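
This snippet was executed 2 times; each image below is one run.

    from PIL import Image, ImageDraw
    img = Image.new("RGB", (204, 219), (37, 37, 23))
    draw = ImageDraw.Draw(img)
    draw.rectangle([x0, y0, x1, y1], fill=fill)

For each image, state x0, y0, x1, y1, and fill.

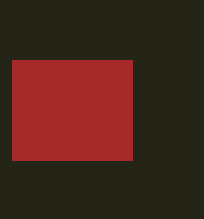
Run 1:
x0 = 12; y0 = 60; x1 = 132; y1 = 160; fill = 'brown'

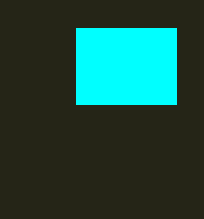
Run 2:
x0 = 76; y0 = 28; x1 = 176; y1 = 104; fill = 'cyan'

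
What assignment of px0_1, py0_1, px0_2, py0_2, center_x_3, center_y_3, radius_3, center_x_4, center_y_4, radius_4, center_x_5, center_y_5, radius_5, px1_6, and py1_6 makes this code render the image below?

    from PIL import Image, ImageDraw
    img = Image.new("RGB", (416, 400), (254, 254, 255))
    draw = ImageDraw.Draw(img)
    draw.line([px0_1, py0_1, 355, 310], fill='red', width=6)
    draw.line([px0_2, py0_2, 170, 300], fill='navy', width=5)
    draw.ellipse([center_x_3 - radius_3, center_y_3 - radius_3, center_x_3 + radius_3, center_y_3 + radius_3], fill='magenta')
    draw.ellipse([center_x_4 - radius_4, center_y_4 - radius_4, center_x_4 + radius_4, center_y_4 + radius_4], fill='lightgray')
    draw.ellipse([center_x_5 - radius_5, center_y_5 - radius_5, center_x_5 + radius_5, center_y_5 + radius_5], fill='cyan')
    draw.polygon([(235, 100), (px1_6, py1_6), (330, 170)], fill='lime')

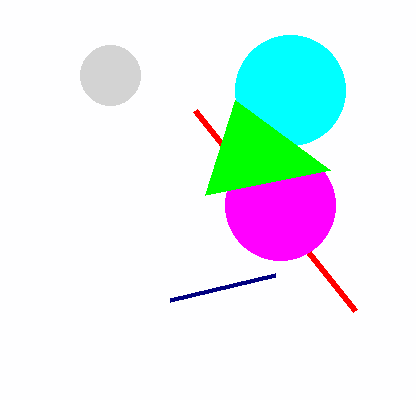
px0_1 = 195, py0_1 = 110, px0_2 = 275, py0_2 = 275, center_x_3 = 280, center_y_3 = 205, radius_3 = 55, center_x_4 = 110, center_y_4 = 75, radius_4 = 30, center_x_5 = 290, center_y_5 = 90, radius_5 = 55, px1_6 = 205, py1_6 = 195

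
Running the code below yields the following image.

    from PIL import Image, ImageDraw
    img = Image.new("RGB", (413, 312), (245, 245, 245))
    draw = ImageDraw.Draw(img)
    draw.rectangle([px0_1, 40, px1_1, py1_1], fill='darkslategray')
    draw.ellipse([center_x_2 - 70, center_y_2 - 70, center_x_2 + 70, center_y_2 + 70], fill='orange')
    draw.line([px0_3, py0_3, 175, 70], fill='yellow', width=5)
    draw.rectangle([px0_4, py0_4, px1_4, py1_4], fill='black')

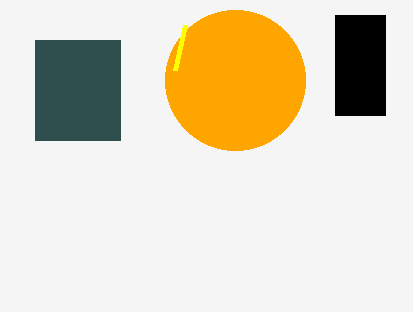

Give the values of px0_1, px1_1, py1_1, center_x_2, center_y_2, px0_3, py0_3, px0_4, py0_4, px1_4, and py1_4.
px0_1 = 35; px1_1 = 120; py1_1 = 140; center_x_2 = 235; center_y_2 = 80; px0_3 = 185; py0_3 = 25; px0_4 = 335; py0_4 = 15; px1_4 = 385; py1_4 = 115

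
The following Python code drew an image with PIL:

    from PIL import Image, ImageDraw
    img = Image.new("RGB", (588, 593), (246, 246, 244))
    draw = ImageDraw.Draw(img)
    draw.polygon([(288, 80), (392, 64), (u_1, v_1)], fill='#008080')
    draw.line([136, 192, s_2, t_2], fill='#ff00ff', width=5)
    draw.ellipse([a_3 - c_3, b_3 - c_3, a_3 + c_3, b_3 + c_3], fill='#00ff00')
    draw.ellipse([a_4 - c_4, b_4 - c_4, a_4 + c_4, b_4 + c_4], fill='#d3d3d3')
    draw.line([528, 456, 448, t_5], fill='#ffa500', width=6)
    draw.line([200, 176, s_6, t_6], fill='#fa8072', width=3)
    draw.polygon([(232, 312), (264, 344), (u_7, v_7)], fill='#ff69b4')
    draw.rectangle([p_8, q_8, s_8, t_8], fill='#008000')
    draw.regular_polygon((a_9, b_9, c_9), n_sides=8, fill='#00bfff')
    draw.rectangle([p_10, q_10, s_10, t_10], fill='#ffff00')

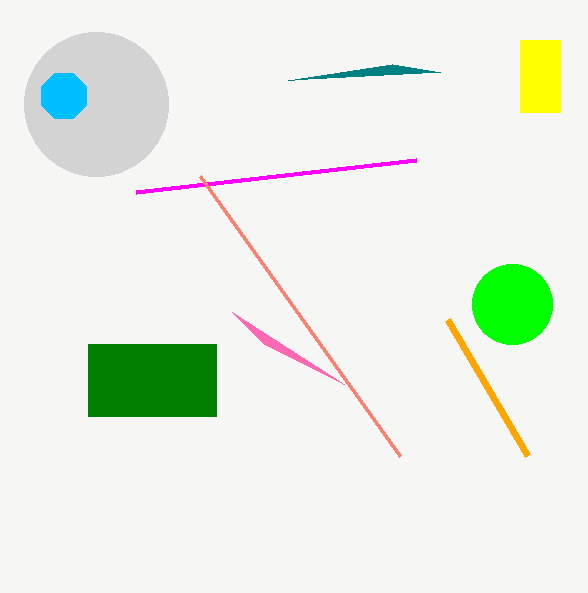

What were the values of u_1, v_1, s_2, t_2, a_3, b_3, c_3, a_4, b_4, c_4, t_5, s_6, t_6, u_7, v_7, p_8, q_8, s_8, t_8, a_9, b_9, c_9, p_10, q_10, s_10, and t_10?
u_1 = 440
v_1 = 72
s_2 = 416
t_2 = 160
a_3 = 512
b_3 = 304
c_3 = 40
a_4 = 96
b_4 = 104
c_4 = 72
t_5 = 320
s_6 = 400
t_6 = 456
u_7 = 344
v_7 = 384
p_8 = 88
q_8 = 344
s_8 = 216
t_8 = 416
a_9 = 64
b_9 = 96
c_9 = 24
p_10 = 520
q_10 = 40
s_10 = 560
t_10 = 112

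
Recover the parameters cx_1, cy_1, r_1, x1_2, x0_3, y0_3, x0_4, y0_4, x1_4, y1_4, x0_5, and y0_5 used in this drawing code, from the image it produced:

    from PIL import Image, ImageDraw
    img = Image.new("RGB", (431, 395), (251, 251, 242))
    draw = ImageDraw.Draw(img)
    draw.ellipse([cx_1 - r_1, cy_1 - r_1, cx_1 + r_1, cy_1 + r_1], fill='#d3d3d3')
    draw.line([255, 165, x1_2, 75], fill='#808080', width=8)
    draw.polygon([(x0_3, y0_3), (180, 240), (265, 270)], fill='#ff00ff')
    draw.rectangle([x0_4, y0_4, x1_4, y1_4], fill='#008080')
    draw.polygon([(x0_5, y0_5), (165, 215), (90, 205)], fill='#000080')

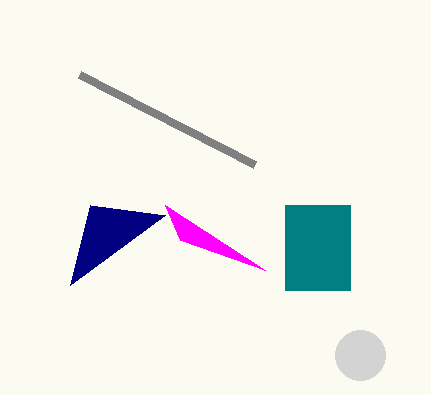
cx_1 = 360
cy_1 = 355
r_1 = 25
x1_2 = 80
x0_3 = 165
y0_3 = 205
x0_4 = 285
y0_4 = 205
x1_4 = 350
y1_4 = 290
x0_5 = 70
y0_5 = 285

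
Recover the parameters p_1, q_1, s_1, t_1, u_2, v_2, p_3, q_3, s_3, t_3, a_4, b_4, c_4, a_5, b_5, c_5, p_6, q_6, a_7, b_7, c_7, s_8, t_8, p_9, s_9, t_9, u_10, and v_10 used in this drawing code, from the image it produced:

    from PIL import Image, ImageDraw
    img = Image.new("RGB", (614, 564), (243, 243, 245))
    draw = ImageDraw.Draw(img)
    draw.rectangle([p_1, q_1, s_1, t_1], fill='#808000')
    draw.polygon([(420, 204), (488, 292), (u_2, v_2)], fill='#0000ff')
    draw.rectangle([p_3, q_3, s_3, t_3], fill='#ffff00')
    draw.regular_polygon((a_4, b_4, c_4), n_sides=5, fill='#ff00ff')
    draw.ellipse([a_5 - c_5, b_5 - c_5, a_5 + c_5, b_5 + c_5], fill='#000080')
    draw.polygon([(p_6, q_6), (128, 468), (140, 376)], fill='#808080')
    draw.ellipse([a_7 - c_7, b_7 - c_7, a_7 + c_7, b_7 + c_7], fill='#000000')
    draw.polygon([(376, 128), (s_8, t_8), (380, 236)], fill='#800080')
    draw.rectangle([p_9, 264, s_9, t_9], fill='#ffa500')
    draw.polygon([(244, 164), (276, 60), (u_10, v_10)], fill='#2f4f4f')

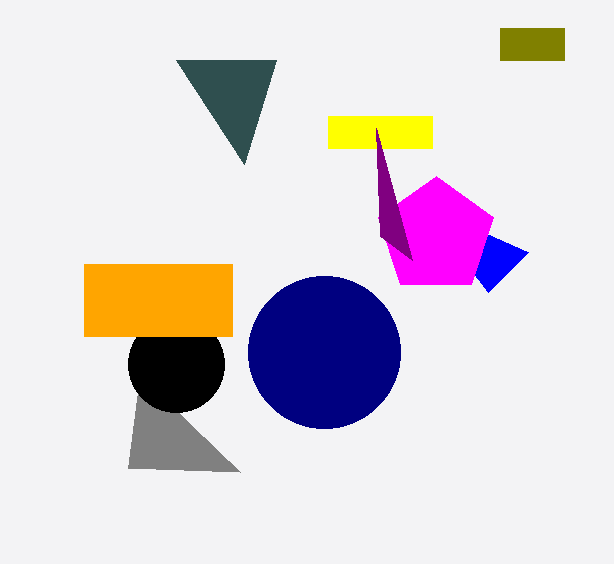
p_1 = 500; q_1 = 28; s_1 = 564; t_1 = 60; u_2 = 528; v_2 = 252; p_3 = 328; q_3 = 116; s_3 = 432; t_3 = 148; a_4 = 436; b_4 = 236; c_4 = 60; a_5 = 324; b_5 = 352; c_5 = 76; p_6 = 240; q_6 = 472; a_7 = 176; b_7 = 364; c_7 = 48; s_8 = 412; t_8 = 260; p_9 = 84; s_9 = 232; t_9 = 336; u_10 = 176; v_10 = 60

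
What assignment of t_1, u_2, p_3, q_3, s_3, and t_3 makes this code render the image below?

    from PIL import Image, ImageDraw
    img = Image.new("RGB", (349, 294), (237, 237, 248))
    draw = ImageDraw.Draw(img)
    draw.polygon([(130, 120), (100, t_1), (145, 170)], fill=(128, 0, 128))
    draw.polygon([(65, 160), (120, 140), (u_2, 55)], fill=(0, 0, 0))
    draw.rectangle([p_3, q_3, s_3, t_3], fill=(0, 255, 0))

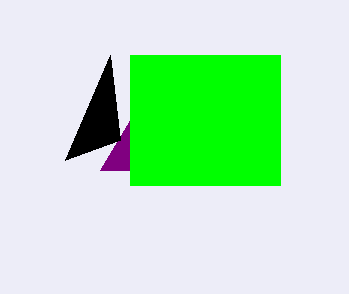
t_1 = 170, u_2 = 110, p_3 = 130, q_3 = 55, s_3 = 280, t_3 = 185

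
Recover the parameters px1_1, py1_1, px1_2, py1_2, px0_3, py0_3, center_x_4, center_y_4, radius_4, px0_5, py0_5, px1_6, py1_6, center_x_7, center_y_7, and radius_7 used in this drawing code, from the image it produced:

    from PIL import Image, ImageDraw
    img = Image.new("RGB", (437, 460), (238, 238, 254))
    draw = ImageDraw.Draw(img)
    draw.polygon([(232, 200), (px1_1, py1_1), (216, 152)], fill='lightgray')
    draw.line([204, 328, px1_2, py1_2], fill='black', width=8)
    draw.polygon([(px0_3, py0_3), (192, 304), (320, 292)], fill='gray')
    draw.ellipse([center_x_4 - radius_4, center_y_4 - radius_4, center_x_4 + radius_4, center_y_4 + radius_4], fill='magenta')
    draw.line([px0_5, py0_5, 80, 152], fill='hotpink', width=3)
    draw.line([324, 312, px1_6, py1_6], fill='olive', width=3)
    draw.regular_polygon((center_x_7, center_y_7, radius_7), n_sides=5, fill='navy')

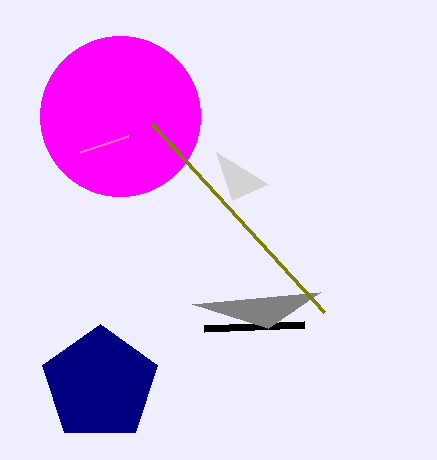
px1_1 = 268
py1_1 = 184
px1_2 = 304
py1_2 = 324
px0_3 = 268
py0_3 = 328
center_x_4 = 120
center_y_4 = 116
radius_4 = 80
px0_5 = 128
py0_5 = 136
px1_6 = 152
py1_6 = 124
center_x_7 = 100
center_y_7 = 384
radius_7 = 60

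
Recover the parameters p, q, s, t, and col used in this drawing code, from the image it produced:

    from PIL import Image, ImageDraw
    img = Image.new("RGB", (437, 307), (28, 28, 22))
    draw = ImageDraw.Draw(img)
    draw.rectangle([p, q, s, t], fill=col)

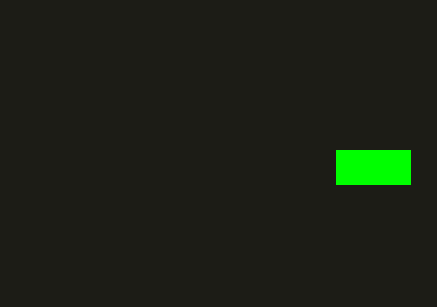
p = 336, q = 150, s = 410, t = 184, col = 'lime'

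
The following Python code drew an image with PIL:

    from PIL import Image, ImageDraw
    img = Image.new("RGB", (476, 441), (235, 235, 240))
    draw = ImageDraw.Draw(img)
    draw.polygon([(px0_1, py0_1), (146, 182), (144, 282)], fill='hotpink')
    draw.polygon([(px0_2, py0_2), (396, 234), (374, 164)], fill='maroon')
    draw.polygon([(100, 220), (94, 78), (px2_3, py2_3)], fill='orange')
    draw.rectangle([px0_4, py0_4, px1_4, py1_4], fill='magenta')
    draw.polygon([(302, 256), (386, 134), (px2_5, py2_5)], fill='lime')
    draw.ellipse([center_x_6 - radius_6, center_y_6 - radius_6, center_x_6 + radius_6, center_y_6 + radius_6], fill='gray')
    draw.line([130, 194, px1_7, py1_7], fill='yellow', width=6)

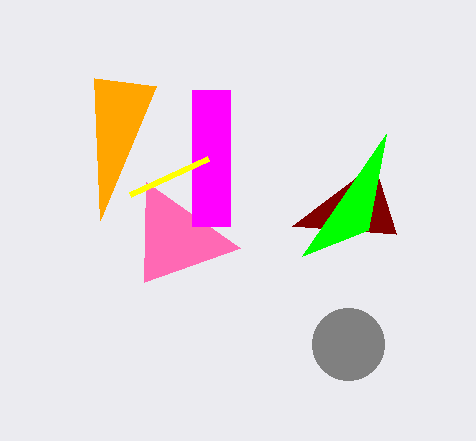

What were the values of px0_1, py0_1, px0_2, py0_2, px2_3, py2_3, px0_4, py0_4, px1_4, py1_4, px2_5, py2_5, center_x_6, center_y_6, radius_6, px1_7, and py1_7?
px0_1 = 240; py0_1 = 248; px0_2 = 292; py0_2 = 226; px2_3 = 156; py2_3 = 86; px0_4 = 192; py0_4 = 90; px1_4 = 230; py1_4 = 226; px2_5 = 368; py2_5 = 230; center_x_6 = 348; center_y_6 = 344; radius_6 = 36; px1_7 = 208; py1_7 = 158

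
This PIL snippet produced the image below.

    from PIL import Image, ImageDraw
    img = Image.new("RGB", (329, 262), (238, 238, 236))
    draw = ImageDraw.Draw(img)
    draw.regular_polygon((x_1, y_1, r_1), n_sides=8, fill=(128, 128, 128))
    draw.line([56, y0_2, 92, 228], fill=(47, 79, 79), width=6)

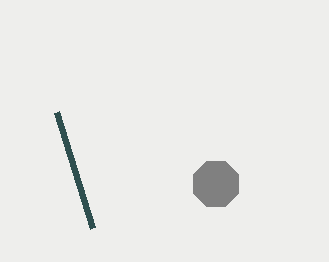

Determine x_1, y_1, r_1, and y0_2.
x_1 = 216, y_1 = 184, r_1 = 24, y0_2 = 112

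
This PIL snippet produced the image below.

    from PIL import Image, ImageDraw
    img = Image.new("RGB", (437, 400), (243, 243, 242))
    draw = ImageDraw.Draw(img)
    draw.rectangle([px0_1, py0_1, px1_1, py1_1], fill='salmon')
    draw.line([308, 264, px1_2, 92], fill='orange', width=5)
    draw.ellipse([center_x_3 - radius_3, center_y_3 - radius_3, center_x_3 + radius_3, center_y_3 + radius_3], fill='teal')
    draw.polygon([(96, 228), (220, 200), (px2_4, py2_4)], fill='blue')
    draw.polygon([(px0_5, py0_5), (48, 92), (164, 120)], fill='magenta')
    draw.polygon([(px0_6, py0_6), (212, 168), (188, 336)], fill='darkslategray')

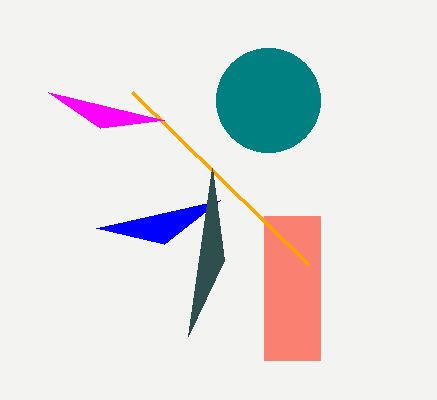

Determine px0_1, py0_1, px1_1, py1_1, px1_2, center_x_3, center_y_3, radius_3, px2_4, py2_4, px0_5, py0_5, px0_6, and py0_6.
px0_1 = 264; py0_1 = 216; px1_1 = 320; py1_1 = 360; px1_2 = 132; center_x_3 = 268; center_y_3 = 100; radius_3 = 52; px2_4 = 164; py2_4 = 244; px0_5 = 100; py0_5 = 128; px0_6 = 224; py0_6 = 260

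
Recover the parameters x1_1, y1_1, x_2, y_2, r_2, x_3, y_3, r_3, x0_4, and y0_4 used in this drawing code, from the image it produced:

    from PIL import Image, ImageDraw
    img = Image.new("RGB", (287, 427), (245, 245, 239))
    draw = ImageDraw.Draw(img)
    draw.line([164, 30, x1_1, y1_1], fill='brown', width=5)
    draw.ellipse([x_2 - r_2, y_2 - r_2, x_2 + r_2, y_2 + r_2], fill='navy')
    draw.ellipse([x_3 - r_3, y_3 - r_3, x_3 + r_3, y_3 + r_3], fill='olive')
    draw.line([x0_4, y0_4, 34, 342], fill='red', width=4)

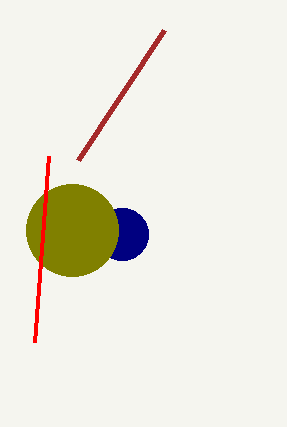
x1_1 = 78
y1_1 = 160
x_2 = 122
y_2 = 234
r_2 = 26
x_3 = 72
y_3 = 230
r_3 = 46
x0_4 = 48
y0_4 = 156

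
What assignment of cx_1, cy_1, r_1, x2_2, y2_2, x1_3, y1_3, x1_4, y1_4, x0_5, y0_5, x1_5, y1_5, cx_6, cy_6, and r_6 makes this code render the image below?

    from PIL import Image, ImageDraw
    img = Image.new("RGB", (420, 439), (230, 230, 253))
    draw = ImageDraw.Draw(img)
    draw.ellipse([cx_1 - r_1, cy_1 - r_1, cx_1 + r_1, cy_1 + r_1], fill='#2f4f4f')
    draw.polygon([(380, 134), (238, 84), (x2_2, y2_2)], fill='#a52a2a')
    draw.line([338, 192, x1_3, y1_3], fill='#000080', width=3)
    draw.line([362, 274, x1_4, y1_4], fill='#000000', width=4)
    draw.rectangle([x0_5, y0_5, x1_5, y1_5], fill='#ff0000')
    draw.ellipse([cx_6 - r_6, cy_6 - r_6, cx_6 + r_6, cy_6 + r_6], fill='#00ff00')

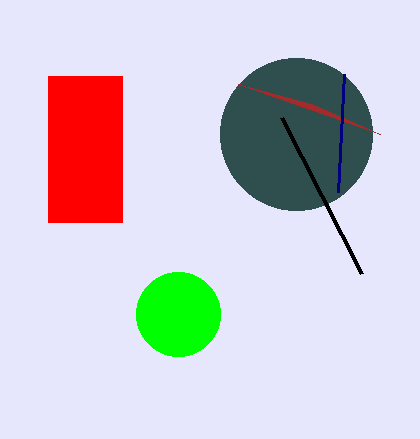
cx_1 = 296; cy_1 = 134; r_1 = 76; x2_2 = 312; y2_2 = 104; x1_3 = 344; y1_3 = 74; x1_4 = 282; y1_4 = 118; x0_5 = 48; y0_5 = 76; x1_5 = 122; y1_5 = 222; cx_6 = 178; cy_6 = 314; r_6 = 42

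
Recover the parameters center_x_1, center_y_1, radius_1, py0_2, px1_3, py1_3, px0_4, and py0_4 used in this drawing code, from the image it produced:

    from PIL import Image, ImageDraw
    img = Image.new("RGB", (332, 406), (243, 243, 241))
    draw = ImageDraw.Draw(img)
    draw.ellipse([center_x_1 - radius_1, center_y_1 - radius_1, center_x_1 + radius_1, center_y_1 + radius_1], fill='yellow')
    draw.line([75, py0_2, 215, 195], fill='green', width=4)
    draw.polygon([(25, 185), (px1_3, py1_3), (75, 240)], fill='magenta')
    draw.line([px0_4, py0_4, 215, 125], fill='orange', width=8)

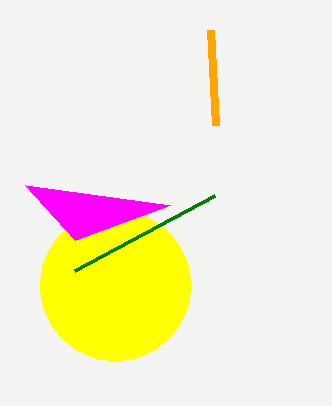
center_x_1 = 115, center_y_1 = 285, radius_1 = 75, py0_2 = 270, px1_3 = 170, py1_3 = 205, px0_4 = 210, py0_4 = 30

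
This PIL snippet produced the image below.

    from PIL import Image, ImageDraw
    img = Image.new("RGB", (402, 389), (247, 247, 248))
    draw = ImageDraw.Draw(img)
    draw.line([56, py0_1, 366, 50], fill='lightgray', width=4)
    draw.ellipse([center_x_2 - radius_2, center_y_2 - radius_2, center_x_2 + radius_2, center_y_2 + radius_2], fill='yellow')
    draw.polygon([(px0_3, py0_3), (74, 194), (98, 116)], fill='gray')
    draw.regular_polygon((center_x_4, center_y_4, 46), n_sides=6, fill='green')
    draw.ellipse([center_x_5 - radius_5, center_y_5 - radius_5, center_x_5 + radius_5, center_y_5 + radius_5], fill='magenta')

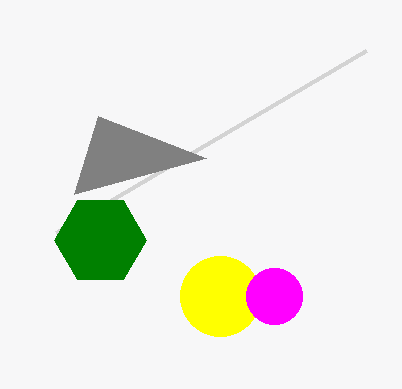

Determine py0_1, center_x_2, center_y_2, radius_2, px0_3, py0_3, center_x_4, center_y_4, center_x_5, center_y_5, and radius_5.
py0_1 = 232
center_x_2 = 220
center_y_2 = 296
radius_2 = 40
px0_3 = 206
py0_3 = 158
center_x_4 = 100
center_y_4 = 240
center_x_5 = 274
center_y_5 = 296
radius_5 = 28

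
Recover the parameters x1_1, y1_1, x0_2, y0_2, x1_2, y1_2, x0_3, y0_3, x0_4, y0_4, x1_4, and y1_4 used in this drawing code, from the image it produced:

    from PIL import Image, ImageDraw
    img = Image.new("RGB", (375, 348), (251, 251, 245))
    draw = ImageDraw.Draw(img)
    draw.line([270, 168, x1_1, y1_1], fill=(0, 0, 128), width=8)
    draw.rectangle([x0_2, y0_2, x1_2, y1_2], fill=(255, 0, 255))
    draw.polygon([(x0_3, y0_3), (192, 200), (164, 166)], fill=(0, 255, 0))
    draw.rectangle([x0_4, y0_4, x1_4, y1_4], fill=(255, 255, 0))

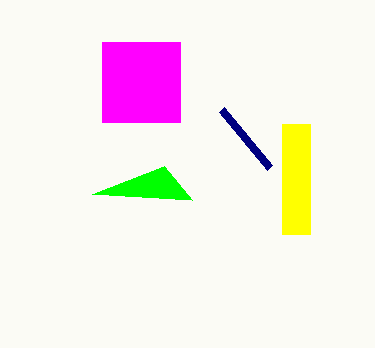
x1_1 = 222; y1_1 = 110; x0_2 = 102; y0_2 = 42; x1_2 = 180; y1_2 = 122; x0_3 = 92; y0_3 = 194; x0_4 = 282; y0_4 = 124; x1_4 = 310; y1_4 = 234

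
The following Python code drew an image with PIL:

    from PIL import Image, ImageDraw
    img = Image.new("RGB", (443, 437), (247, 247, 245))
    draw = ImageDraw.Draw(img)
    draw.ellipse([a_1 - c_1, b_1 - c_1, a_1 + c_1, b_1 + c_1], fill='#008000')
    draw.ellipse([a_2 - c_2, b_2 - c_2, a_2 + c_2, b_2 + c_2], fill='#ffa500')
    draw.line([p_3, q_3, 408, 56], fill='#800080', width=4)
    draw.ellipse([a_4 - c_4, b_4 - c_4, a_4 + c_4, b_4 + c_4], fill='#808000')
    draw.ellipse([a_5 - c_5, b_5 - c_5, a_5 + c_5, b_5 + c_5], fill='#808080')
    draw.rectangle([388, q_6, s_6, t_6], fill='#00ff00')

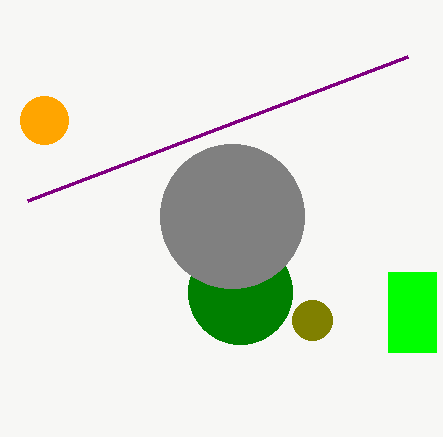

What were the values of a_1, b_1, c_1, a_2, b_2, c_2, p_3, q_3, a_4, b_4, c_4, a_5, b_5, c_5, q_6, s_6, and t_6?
a_1 = 240; b_1 = 292; c_1 = 52; a_2 = 44; b_2 = 120; c_2 = 24; p_3 = 28; q_3 = 200; a_4 = 312; b_4 = 320; c_4 = 20; a_5 = 232; b_5 = 216; c_5 = 72; q_6 = 272; s_6 = 436; t_6 = 352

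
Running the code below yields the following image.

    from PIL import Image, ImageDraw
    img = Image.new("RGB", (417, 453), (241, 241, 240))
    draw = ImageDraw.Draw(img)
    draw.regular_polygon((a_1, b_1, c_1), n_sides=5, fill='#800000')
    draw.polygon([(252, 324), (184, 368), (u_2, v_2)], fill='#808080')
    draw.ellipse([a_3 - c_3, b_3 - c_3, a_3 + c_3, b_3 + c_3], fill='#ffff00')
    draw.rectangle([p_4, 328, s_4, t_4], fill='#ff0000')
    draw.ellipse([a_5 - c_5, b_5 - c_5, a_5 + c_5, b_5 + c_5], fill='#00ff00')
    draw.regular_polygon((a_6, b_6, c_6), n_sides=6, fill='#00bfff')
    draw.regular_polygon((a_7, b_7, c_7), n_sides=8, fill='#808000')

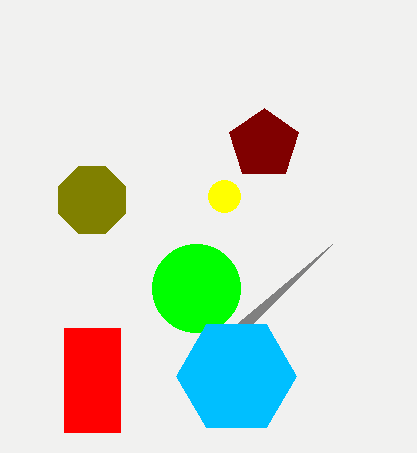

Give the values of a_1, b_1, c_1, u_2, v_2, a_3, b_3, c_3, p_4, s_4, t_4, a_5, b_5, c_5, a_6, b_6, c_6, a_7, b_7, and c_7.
a_1 = 264, b_1 = 144, c_1 = 36, u_2 = 332, v_2 = 244, a_3 = 224, b_3 = 196, c_3 = 16, p_4 = 64, s_4 = 120, t_4 = 432, a_5 = 196, b_5 = 288, c_5 = 44, a_6 = 236, b_6 = 376, c_6 = 60, a_7 = 92, b_7 = 200, c_7 = 36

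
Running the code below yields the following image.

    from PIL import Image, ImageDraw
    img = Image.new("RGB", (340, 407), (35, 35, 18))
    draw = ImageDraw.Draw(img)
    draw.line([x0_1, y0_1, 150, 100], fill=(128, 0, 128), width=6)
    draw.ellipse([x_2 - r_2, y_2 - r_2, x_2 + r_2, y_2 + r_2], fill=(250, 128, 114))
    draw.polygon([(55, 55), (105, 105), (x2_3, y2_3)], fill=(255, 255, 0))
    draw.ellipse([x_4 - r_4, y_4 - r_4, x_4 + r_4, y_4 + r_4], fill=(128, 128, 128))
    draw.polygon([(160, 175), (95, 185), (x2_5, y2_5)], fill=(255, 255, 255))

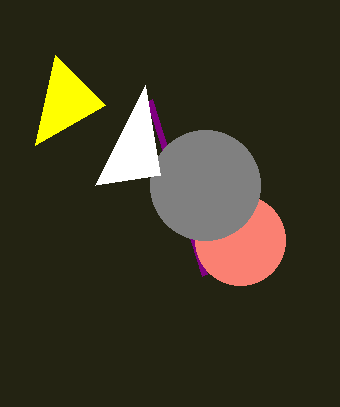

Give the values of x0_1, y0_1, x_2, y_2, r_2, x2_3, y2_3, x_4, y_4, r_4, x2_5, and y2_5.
x0_1 = 205
y0_1 = 275
x_2 = 240
y_2 = 240
r_2 = 45
x2_3 = 35
y2_3 = 145
x_4 = 205
y_4 = 185
r_4 = 55
x2_5 = 145
y2_5 = 85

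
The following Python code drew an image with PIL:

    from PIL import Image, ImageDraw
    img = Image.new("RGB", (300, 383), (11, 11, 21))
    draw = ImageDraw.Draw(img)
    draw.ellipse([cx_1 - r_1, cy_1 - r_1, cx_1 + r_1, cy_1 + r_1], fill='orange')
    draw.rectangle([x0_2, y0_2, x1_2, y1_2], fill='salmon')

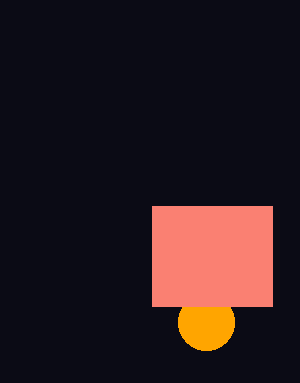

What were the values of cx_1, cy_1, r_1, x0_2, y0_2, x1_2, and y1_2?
cx_1 = 206, cy_1 = 322, r_1 = 28, x0_2 = 152, y0_2 = 206, x1_2 = 272, y1_2 = 306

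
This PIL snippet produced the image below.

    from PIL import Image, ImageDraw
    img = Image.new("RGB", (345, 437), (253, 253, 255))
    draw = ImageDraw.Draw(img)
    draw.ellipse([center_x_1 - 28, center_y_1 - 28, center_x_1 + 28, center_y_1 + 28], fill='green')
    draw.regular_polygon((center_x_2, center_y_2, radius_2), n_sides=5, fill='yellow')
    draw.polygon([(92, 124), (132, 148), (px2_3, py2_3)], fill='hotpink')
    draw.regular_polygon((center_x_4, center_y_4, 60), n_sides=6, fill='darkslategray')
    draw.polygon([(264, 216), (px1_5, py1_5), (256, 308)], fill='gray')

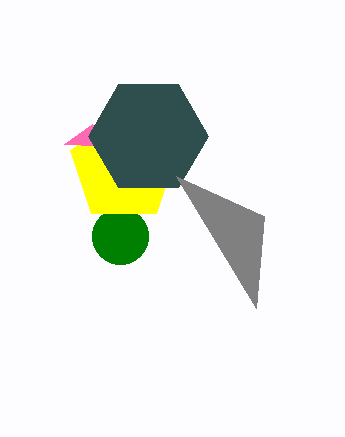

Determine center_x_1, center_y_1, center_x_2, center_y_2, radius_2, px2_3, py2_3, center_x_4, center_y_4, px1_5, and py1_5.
center_x_1 = 120; center_y_1 = 236; center_x_2 = 124; center_y_2 = 168; radius_2 = 56; px2_3 = 64; py2_3 = 144; center_x_4 = 148; center_y_4 = 136; px1_5 = 176; py1_5 = 176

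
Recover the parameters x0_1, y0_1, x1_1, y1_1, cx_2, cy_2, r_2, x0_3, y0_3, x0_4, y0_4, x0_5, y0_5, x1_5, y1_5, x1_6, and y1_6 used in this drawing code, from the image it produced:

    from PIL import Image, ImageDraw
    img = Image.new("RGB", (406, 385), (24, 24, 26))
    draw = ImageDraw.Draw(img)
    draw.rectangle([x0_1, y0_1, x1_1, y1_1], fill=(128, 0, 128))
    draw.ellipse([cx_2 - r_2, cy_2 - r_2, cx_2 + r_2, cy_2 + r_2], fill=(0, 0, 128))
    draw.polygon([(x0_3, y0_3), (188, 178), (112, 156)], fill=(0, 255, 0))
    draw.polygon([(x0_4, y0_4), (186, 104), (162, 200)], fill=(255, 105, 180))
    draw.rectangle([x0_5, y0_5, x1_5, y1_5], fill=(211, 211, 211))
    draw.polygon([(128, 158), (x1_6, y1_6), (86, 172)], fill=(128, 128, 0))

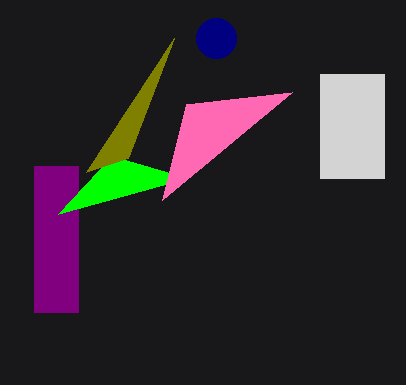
x0_1 = 34; y0_1 = 166; x1_1 = 78; y1_1 = 312; cx_2 = 216; cy_2 = 38; r_2 = 20; x0_3 = 58; y0_3 = 214; x0_4 = 292; y0_4 = 92; x0_5 = 320; y0_5 = 74; x1_5 = 384; y1_5 = 178; x1_6 = 174; y1_6 = 38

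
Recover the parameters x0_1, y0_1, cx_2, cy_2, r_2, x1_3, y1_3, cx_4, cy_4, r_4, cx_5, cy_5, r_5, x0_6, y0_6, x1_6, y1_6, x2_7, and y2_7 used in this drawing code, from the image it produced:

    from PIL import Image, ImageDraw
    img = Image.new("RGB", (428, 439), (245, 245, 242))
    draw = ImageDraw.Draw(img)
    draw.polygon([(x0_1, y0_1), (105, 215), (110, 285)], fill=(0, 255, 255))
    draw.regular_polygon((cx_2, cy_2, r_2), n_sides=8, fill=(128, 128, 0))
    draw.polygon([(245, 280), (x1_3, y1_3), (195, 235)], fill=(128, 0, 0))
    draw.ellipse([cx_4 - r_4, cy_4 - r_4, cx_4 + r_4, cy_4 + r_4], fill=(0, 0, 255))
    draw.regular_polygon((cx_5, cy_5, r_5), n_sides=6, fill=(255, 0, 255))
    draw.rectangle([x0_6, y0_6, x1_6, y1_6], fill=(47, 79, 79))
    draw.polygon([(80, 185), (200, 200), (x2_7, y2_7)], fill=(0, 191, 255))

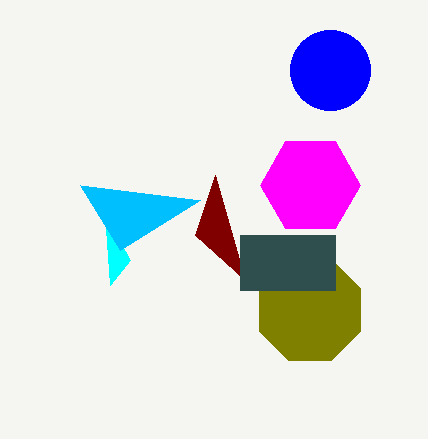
x0_1 = 130, y0_1 = 260, cx_2 = 310, cy_2 = 310, r_2 = 55, x1_3 = 215, y1_3 = 175, cx_4 = 330, cy_4 = 70, r_4 = 40, cx_5 = 310, cy_5 = 185, r_5 = 50, x0_6 = 240, y0_6 = 235, x1_6 = 335, y1_6 = 290, x2_7 = 120, y2_7 = 250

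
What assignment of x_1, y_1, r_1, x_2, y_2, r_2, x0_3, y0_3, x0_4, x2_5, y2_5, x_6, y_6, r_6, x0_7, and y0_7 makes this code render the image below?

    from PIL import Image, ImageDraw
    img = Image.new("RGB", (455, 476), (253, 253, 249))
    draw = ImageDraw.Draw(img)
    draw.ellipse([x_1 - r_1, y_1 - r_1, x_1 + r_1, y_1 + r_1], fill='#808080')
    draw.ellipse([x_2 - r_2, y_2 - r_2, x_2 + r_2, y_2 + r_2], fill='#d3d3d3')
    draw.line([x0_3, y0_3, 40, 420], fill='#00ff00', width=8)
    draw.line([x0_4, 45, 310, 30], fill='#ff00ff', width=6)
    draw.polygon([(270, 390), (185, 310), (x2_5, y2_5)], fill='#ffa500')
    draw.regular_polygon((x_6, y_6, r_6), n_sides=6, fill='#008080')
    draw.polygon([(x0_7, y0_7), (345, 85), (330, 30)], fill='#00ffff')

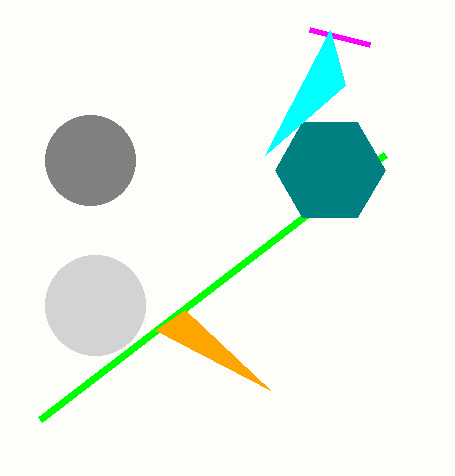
x_1 = 90, y_1 = 160, r_1 = 45, x_2 = 95, y_2 = 305, r_2 = 50, x0_3 = 385, y0_3 = 155, x0_4 = 370, x2_5 = 155, y2_5 = 330, x_6 = 330, y_6 = 170, r_6 = 55, x0_7 = 265, y0_7 = 155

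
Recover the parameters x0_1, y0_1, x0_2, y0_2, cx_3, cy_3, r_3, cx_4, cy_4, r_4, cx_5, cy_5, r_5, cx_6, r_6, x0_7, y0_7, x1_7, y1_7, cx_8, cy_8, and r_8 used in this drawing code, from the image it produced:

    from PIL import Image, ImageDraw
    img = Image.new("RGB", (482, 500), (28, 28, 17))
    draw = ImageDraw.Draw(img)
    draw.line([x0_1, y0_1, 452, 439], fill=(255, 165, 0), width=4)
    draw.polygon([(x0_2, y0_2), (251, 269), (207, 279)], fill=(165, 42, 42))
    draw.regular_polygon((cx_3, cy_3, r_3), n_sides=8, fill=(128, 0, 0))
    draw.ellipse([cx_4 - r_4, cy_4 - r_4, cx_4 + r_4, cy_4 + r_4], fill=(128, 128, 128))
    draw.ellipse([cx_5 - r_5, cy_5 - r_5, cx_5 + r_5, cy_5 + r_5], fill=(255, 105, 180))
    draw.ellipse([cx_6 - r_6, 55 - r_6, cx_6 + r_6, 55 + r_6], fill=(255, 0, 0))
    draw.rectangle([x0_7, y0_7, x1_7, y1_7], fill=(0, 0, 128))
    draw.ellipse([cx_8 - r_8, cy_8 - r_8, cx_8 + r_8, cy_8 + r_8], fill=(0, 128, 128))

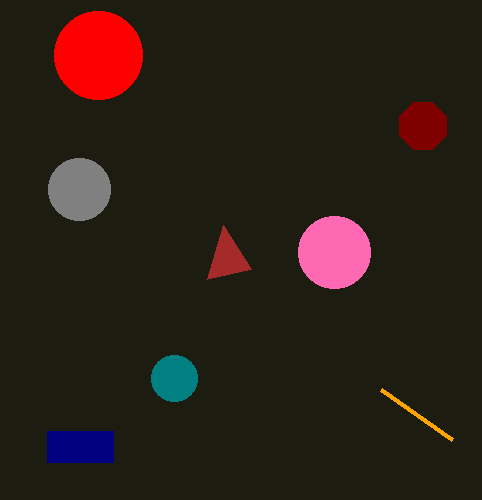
x0_1 = 381; y0_1 = 389; x0_2 = 223; y0_2 = 225; cx_3 = 423; cy_3 = 126; r_3 = 25; cx_4 = 79; cy_4 = 189; r_4 = 31; cx_5 = 334; cy_5 = 252; r_5 = 36; cx_6 = 98; r_6 = 44; x0_7 = 47; y0_7 = 431; x1_7 = 113; y1_7 = 462; cx_8 = 174; cy_8 = 378; r_8 = 23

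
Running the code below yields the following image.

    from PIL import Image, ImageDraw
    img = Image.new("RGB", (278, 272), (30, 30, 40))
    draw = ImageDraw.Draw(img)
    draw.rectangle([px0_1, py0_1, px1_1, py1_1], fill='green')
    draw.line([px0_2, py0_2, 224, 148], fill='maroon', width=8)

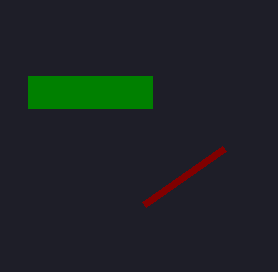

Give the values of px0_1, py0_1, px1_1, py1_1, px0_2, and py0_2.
px0_1 = 28; py0_1 = 76; px1_1 = 152; py1_1 = 108; px0_2 = 144; py0_2 = 204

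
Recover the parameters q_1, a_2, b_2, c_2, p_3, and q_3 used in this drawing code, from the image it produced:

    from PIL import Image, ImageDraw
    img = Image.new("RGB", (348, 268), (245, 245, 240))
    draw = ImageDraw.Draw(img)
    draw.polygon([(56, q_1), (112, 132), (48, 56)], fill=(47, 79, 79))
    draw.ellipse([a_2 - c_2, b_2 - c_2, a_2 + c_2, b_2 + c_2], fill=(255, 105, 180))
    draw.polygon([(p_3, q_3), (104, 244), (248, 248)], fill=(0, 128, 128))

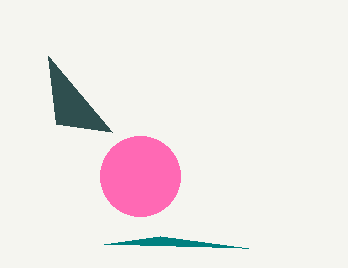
q_1 = 124
a_2 = 140
b_2 = 176
c_2 = 40
p_3 = 160
q_3 = 236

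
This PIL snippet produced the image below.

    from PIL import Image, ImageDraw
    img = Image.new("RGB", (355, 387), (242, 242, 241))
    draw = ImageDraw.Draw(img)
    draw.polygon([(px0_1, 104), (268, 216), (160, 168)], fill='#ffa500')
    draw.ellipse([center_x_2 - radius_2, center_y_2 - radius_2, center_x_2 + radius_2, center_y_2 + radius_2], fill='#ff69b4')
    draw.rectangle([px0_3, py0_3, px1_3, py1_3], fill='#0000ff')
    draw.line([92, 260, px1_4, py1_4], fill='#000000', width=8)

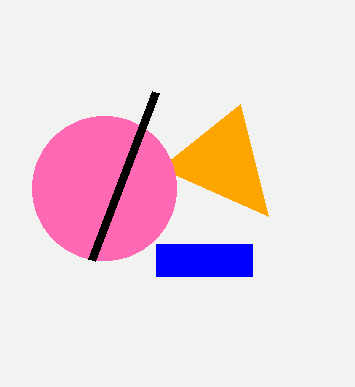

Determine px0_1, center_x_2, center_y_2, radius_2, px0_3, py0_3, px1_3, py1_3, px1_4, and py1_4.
px0_1 = 240; center_x_2 = 104; center_y_2 = 188; radius_2 = 72; px0_3 = 156; py0_3 = 244; px1_3 = 252; py1_3 = 276; px1_4 = 156; py1_4 = 92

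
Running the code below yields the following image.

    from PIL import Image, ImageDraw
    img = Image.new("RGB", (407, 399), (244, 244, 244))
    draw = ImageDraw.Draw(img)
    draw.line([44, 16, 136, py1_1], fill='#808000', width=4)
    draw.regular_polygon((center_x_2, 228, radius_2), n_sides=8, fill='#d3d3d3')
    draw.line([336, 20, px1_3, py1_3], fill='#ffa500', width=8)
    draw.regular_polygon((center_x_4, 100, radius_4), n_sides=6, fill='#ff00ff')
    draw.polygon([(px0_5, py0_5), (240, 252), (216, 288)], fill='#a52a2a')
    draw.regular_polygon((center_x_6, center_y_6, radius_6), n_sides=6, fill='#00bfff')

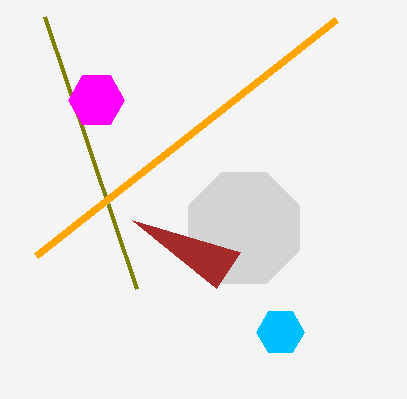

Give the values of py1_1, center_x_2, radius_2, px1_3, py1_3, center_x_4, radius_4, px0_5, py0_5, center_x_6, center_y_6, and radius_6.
py1_1 = 288; center_x_2 = 244; radius_2 = 60; px1_3 = 36; py1_3 = 256; center_x_4 = 96; radius_4 = 28; px0_5 = 132; py0_5 = 220; center_x_6 = 280; center_y_6 = 332; radius_6 = 24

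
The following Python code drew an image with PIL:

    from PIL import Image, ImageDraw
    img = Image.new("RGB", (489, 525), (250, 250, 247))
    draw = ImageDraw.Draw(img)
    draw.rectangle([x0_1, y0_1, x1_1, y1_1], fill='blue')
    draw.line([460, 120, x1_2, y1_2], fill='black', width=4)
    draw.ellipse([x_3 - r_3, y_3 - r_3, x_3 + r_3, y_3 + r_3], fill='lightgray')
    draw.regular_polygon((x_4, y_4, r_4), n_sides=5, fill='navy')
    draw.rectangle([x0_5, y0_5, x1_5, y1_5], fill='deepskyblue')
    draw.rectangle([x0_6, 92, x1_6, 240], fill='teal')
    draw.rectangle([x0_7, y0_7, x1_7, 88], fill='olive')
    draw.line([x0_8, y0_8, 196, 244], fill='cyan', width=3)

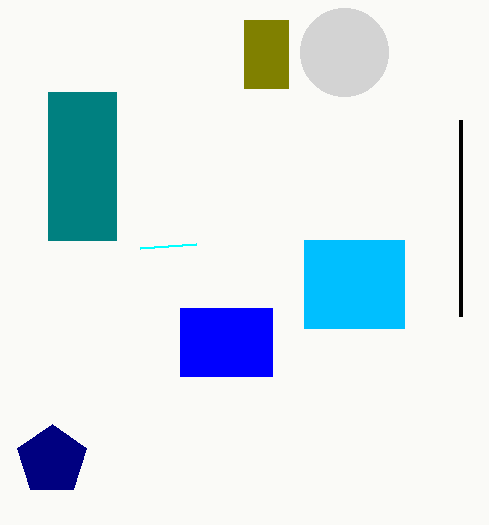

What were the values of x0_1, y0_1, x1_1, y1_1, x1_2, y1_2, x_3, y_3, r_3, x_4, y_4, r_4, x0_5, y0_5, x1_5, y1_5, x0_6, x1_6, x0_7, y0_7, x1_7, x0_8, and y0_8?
x0_1 = 180, y0_1 = 308, x1_1 = 272, y1_1 = 376, x1_2 = 460, y1_2 = 316, x_3 = 344, y_3 = 52, r_3 = 44, x_4 = 52, y_4 = 460, r_4 = 36, x0_5 = 304, y0_5 = 240, x1_5 = 404, y1_5 = 328, x0_6 = 48, x1_6 = 116, x0_7 = 244, y0_7 = 20, x1_7 = 288, x0_8 = 140, y0_8 = 248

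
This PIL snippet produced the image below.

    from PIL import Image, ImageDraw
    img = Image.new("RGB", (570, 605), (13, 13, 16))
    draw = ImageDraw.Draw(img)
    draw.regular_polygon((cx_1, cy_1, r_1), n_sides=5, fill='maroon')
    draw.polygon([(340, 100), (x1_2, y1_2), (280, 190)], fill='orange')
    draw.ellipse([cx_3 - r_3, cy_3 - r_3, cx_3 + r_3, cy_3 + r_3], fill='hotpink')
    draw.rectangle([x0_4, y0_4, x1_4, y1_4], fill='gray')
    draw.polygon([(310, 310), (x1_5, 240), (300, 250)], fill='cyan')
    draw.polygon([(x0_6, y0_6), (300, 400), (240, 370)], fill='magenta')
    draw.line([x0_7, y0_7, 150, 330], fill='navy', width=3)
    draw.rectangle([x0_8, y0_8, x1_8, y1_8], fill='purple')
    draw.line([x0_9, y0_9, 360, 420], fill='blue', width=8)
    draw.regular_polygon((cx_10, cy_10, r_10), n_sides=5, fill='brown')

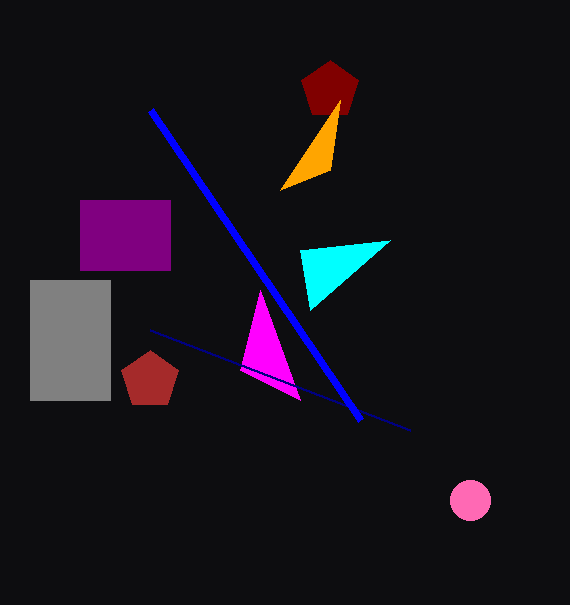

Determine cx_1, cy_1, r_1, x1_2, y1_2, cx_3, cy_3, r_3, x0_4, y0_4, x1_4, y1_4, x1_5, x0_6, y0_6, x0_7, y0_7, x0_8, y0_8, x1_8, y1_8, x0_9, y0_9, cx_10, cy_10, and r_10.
cx_1 = 330; cy_1 = 90; r_1 = 30; x1_2 = 330; y1_2 = 170; cx_3 = 470; cy_3 = 500; r_3 = 20; x0_4 = 30; y0_4 = 280; x1_4 = 110; y1_4 = 400; x1_5 = 390; x0_6 = 260; y0_6 = 290; x0_7 = 410; y0_7 = 430; x0_8 = 80; y0_8 = 200; x1_8 = 170; y1_8 = 270; x0_9 = 150; y0_9 = 110; cx_10 = 150; cy_10 = 380; r_10 = 30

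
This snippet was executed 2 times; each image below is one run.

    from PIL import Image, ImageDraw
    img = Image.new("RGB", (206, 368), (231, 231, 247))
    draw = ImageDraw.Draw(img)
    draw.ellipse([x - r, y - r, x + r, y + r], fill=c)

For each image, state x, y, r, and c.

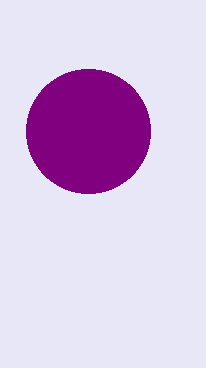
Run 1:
x = 88; y = 131; r = 62; c = 'purple'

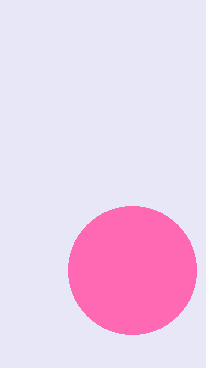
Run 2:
x = 132
y = 270
r = 64
c = 'hotpink'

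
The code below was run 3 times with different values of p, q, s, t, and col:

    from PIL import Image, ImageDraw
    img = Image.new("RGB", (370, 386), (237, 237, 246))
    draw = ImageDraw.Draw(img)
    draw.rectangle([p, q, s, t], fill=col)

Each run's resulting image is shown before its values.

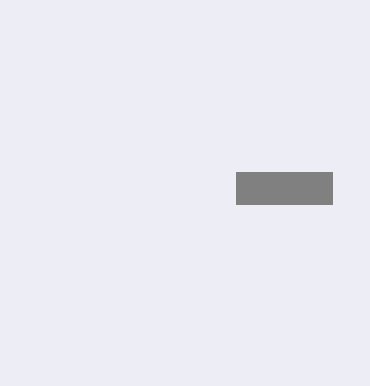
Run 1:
p = 236
q = 172
s = 332
t = 204
col = 'gray'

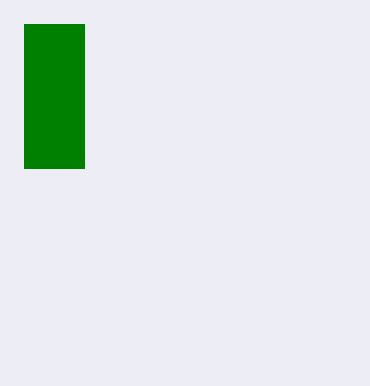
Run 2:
p = 24
q = 24
s = 84
t = 168
col = 'green'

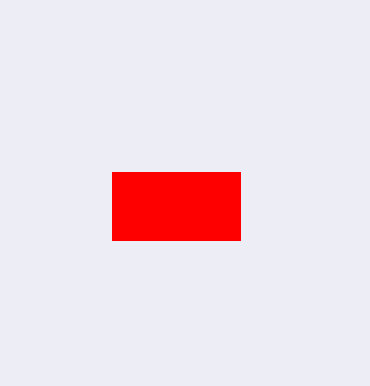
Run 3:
p = 112; q = 172; s = 240; t = 240; col = 'red'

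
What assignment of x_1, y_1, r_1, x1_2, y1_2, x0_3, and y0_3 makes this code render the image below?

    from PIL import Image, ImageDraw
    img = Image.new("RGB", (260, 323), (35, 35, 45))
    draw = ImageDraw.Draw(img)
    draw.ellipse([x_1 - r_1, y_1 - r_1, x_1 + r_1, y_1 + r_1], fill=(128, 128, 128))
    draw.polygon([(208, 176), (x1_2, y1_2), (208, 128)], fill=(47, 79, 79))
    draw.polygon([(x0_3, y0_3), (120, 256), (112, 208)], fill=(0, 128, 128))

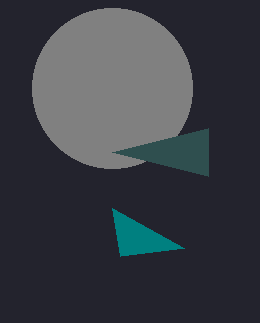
x_1 = 112
y_1 = 88
r_1 = 80
x1_2 = 112
y1_2 = 152
x0_3 = 184
y0_3 = 248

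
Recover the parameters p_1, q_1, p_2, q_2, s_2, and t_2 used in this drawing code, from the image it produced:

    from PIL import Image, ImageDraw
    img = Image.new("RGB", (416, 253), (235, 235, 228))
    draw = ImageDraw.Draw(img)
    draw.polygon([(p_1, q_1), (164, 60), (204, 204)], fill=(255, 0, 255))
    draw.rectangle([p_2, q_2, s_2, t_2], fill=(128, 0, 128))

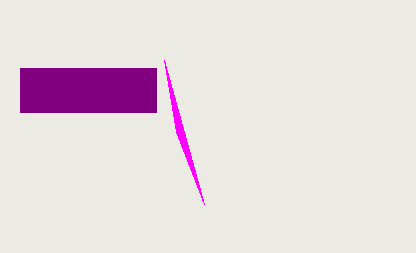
p_1 = 176; q_1 = 132; p_2 = 20; q_2 = 68; s_2 = 156; t_2 = 112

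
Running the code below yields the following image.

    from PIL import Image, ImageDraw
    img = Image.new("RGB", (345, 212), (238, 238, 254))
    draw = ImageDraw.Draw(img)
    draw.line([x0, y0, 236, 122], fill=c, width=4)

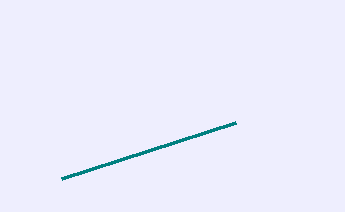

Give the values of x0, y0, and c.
x0 = 62, y0 = 178, c = 'teal'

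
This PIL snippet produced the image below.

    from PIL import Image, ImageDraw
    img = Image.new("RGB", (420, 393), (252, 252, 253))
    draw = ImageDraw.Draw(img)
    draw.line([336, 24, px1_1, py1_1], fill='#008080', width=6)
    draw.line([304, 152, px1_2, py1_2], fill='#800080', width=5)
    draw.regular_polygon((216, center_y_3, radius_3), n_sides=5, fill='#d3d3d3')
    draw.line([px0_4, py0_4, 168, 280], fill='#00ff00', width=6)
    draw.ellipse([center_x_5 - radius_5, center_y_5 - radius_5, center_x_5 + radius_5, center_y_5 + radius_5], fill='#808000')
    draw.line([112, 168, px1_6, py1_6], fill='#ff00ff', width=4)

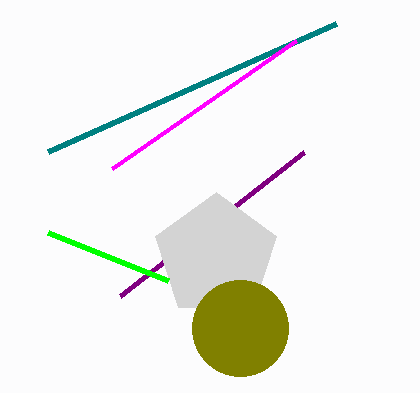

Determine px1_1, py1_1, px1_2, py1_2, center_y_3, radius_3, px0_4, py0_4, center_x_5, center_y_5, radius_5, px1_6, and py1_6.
px1_1 = 48, py1_1 = 152, px1_2 = 120, py1_2 = 296, center_y_3 = 256, radius_3 = 64, px0_4 = 48, py0_4 = 232, center_x_5 = 240, center_y_5 = 328, radius_5 = 48, px1_6 = 296, py1_6 = 40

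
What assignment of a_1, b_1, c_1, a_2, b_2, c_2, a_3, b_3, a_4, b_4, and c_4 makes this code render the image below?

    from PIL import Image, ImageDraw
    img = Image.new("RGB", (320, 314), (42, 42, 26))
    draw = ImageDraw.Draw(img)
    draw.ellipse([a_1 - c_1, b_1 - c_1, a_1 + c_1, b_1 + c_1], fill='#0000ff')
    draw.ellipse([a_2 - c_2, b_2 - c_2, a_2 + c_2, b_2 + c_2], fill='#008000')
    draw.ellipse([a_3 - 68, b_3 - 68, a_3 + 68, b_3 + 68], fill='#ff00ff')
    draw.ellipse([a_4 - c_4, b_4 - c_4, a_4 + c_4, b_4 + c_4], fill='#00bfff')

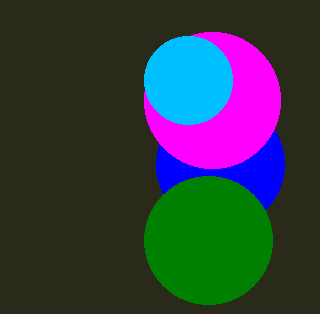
a_1 = 220, b_1 = 164, c_1 = 64, a_2 = 208, b_2 = 240, c_2 = 64, a_3 = 212, b_3 = 100, a_4 = 188, b_4 = 80, c_4 = 44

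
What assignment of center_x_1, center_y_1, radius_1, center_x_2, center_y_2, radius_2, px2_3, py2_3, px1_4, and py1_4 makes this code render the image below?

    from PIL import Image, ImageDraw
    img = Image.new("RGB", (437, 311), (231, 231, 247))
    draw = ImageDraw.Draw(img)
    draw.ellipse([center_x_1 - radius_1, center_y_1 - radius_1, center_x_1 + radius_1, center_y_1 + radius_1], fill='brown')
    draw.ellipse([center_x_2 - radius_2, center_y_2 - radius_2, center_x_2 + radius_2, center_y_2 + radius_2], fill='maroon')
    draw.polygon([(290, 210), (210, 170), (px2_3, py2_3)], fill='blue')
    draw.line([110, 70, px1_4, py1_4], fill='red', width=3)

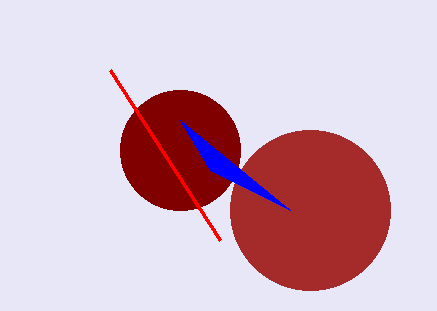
center_x_1 = 310
center_y_1 = 210
radius_1 = 80
center_x_2 = 180
center_y_2 = 150
radius_2 = 60
px2_3 = 180
py2_3 = 120
px1_4 = 220
py1_4 = 240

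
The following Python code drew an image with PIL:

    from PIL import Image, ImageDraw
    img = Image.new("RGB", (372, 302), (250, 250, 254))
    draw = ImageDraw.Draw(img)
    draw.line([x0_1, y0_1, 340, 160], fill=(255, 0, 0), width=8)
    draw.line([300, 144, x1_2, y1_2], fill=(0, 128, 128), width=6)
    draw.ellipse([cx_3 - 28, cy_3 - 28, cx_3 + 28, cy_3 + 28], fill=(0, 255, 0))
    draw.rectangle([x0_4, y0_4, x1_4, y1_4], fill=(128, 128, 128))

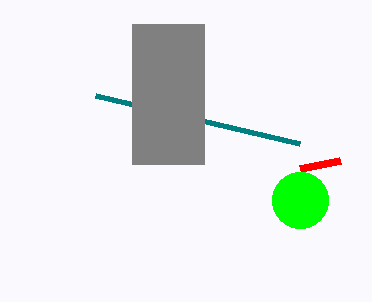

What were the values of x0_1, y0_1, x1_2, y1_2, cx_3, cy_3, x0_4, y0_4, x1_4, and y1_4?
x0_1 = 300; y0_1 = 168; x1_2 = 96; y1_2 = 96; cx_3 = 300; cy_3 = 200; x0_4 = 132; y0_4 = 24; x1_4 = 204; y1_4 = 164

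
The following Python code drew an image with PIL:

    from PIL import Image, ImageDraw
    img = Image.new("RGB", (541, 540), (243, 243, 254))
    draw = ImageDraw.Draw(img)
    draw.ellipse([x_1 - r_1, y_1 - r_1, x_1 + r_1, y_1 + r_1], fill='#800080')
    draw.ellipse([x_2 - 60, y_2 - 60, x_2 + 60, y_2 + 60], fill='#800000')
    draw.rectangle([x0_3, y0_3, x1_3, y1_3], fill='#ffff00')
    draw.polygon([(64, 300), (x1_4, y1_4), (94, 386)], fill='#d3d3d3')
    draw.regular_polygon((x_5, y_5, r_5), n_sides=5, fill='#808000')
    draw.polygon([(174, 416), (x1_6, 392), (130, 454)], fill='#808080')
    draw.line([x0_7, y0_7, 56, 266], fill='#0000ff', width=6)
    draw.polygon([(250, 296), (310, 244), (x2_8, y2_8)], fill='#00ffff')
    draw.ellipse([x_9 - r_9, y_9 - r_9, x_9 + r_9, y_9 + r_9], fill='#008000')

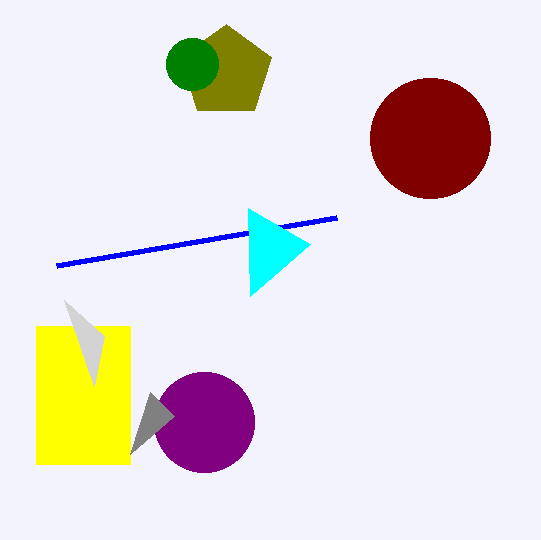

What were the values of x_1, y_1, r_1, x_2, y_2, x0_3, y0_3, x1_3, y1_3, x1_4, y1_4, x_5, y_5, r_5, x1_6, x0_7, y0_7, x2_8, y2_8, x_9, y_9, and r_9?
x_1 = 204, y_1 = 422, r_1 = 50, x_2 = 430, y_2 = 138, x0_3 = 36, y0_3 = 326, x1_3 = 130, y1_3 = 464, x1_4 = 104, y1_4 = 336, x_5 = 226, y_5 = 72, r_5 = 48, x1_6 = 150, x0_7 = 336, y0_7 = 218, x2_8 = 248, y2_8 = 208, x_9 = 192, y_9 = 64, r_9 = 26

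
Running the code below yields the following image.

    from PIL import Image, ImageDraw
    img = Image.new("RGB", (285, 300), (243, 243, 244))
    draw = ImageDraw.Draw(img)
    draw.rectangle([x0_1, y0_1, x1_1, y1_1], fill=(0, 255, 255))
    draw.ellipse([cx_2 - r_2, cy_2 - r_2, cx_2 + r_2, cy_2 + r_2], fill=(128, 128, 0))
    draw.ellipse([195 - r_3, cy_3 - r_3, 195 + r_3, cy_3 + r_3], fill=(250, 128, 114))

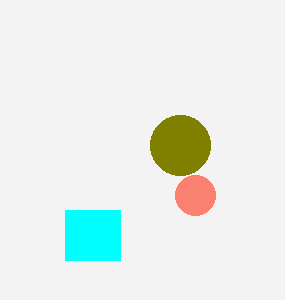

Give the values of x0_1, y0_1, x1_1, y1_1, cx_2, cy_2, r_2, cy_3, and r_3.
x0_1 = 65; y0_1 = 210; x1_1 = 120; y1_1 = 260; cx_2 = 180; cy_2 = 145; r_2 = 30; cy_3 = 195; r_3 = 20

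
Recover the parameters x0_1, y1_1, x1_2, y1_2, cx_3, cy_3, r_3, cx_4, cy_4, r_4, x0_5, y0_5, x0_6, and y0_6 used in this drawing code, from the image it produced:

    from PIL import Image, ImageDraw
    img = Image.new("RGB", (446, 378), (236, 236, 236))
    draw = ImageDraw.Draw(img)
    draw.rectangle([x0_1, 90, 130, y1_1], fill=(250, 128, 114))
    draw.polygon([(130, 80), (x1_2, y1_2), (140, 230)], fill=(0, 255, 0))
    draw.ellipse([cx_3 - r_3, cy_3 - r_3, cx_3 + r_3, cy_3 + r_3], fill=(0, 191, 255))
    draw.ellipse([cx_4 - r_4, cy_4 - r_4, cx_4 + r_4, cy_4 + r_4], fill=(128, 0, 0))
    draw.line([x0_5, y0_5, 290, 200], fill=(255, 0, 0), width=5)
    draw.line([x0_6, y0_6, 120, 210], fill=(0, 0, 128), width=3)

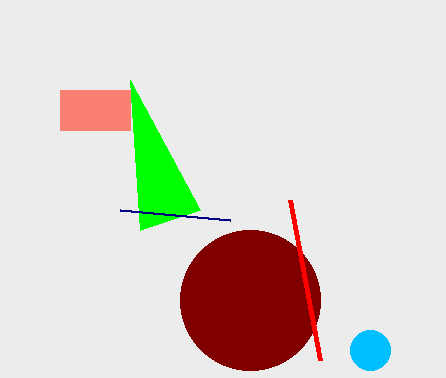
x0_1 = 60
y1_1 = 130
x1_2 = 200
y1_2 = 210
cx_3 = 370
cy_3 = 350
r_3 = 20
cx_4 = 250
cy_4 = 300
r_4 = 70
x0_5 = 320
y0_5 = 360
x0_6 = 230
y0_6 = 220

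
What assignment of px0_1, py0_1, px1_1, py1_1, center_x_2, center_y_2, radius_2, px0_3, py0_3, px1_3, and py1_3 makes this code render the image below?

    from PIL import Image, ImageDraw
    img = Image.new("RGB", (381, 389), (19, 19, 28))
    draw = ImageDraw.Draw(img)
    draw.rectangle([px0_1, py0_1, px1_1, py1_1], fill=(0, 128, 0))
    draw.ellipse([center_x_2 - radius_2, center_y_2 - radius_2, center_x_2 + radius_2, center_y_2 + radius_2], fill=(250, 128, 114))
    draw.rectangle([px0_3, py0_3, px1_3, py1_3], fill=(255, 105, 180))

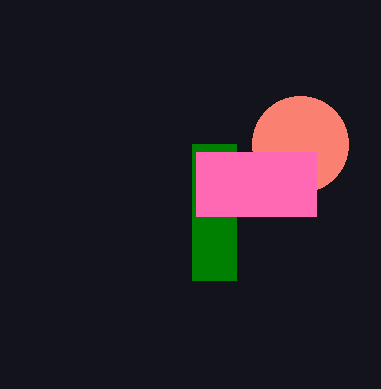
px0_1 = 192
py0_1 = 144
px1_1 = 236
py1_1 = 280
center_x_2 = 300
center_y_2 = 144
radius_2 = 48
px0_3 = 196
py0_3 = 152
px1_3 = 316
py1_3 = 216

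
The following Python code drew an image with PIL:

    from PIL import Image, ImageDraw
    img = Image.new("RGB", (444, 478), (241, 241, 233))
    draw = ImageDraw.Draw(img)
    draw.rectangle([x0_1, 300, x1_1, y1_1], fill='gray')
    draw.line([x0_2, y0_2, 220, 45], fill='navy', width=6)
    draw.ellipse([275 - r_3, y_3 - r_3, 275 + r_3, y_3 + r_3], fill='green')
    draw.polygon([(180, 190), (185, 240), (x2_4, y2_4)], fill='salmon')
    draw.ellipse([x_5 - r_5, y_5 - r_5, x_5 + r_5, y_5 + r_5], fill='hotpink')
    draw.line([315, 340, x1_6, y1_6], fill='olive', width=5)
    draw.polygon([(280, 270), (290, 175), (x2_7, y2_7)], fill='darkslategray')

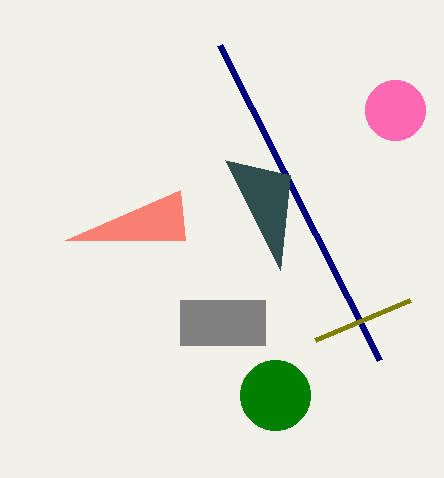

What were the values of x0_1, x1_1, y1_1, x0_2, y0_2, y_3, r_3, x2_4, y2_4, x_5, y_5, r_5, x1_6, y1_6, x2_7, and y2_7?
x0_1 = 180; x1_1 = 265; y1_1 = 345; x0_2 = 380; y0_2 = 360; y_3 = 395; r_3 = 35; x2_4 = 65; y2_4 = 240; x_5 = 395; y_5 = 110; r_5 = 30; x1_6 = 410; y1_6 = 300; x2_7 = 225; y2_7 = 160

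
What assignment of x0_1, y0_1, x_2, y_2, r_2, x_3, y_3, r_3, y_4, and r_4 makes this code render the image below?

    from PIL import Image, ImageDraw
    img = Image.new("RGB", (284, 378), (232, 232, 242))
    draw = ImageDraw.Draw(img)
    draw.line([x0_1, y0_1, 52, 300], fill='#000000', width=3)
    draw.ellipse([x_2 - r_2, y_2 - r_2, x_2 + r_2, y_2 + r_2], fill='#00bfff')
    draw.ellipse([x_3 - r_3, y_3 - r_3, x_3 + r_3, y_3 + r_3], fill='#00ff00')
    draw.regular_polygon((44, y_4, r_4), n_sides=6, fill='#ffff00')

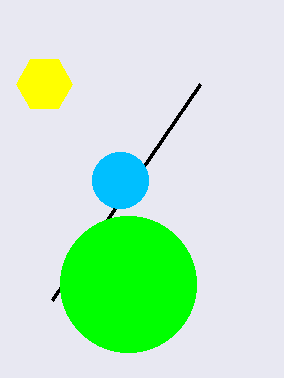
x0_1 = 200, y0_1 = 84, x_2 = 120, y_2 = 180, r_2 = 28, x_3 = 128, y_3 = 284, r_3 = 68, y_4 = 84, r_4 = 28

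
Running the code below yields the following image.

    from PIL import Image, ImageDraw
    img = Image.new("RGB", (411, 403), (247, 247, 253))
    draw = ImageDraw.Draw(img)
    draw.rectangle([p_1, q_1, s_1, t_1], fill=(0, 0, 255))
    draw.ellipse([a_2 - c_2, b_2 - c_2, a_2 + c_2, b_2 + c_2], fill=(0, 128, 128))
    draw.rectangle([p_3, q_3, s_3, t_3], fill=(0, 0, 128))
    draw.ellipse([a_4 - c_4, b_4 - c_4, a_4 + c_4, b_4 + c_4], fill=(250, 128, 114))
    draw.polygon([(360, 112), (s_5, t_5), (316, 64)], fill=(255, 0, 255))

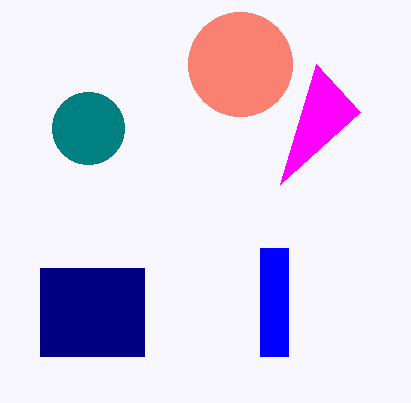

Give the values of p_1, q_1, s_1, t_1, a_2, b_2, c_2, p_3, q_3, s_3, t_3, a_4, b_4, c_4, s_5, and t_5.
p_1 = 260
q_1 = 248
s_1 = 288
t_1 = 356
a_2 = 88
b_2 = 128
c_2 = 36
p_3 = 40
q_3 = 268
s_3 = 144
t_3 = 356
a_4 = 240
b_4 = 64
c_4 = 52
s_5 = 280
t_5 = 184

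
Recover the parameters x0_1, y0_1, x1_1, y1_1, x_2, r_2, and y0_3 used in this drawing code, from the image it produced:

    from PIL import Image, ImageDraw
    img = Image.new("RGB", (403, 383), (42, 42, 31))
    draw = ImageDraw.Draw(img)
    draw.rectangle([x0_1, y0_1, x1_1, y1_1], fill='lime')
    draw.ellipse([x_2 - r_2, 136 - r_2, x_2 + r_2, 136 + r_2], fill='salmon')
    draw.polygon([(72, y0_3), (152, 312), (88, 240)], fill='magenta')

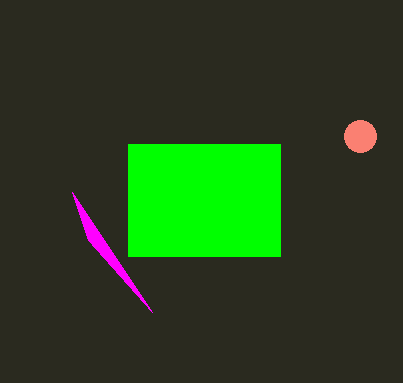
x0_1 = 128; y0_1 = 144; x1_1 = 280; y1_1 = 256; x_2 = 360; r_2 = 16; y0_3 = 192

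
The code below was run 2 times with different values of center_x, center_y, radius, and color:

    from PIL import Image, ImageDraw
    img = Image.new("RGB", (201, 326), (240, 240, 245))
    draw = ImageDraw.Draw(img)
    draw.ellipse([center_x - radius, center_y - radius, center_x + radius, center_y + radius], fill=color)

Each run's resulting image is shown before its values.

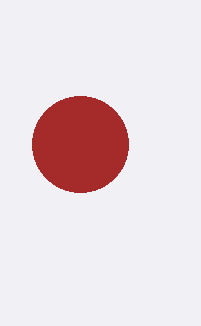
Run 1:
center_x = 80; center_y = 144; radius = 48; color = 'brown'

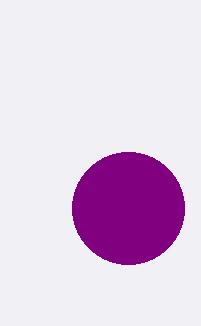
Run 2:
center_x = 128
center_y = 208
radius = 56
color = 'purple'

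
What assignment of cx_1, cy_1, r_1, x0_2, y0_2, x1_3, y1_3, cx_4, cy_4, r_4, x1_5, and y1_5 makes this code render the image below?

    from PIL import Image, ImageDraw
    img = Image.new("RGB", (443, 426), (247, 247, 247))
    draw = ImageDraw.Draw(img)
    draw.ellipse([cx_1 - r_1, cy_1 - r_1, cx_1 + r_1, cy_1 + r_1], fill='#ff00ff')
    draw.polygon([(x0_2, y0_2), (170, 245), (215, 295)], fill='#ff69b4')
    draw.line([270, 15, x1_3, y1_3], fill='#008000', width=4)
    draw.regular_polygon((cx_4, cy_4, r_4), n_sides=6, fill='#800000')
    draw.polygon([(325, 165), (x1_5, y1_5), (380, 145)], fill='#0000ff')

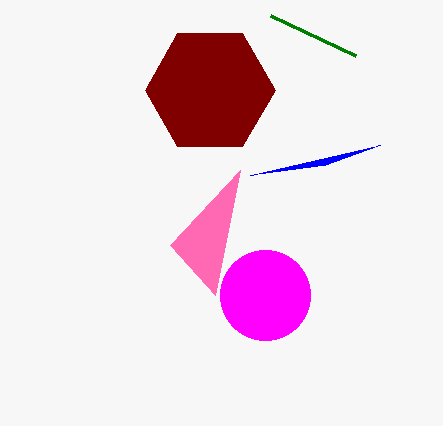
cx_1 = 265
cy_1 = 295
r_1 = 45
x0_2 = 240
y0_2 = 170
x1_3 = 355
y1_3 = 55
cx_4 = 210
cy_4 = 90
r_4 = 65
x1_5 = 250
y1_5 = 175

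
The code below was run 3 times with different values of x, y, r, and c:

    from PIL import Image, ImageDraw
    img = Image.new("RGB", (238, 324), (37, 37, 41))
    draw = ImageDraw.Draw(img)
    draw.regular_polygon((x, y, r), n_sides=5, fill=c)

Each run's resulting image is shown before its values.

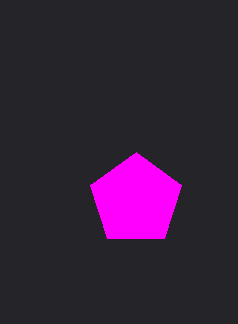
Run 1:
x = 136
y = 200
r = 48
c = 'magenta'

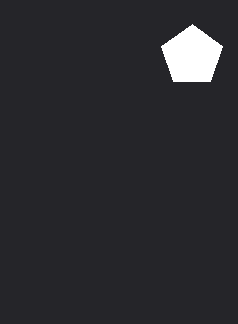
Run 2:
x = 192
y = 56
r = 32
c = 'white'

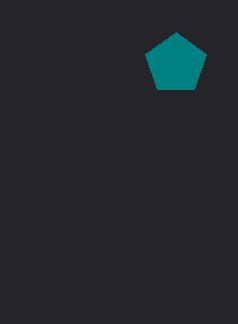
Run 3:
x = 176, y = 64, r = 32, c = 'teal'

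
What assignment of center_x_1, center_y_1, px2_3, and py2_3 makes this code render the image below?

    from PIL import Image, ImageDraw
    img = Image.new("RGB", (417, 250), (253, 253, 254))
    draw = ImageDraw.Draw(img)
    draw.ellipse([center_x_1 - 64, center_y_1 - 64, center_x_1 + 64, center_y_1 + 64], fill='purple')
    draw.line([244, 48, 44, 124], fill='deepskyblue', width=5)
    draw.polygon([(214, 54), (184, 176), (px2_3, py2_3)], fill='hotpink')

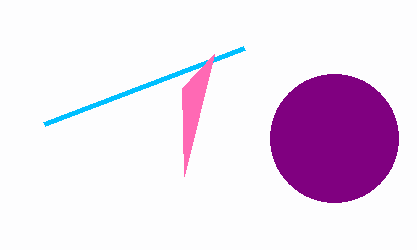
center_x_1 = 334, center_y_1 = 138, px2_3 = 182, py2_3 = 88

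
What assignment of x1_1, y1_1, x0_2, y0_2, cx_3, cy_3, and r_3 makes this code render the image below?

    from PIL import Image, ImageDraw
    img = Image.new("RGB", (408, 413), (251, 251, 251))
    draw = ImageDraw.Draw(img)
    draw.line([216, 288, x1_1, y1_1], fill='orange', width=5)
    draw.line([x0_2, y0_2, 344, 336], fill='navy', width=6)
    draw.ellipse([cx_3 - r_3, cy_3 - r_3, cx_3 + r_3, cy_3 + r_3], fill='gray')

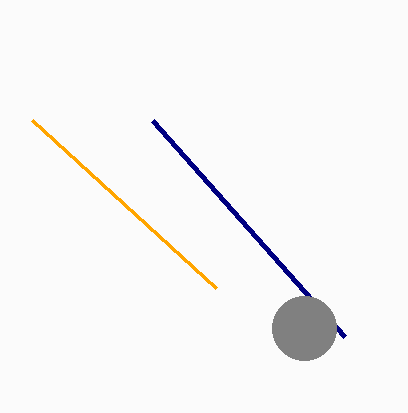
x1_1 = 32; y1_1 = 120; x0_2 = 152; y0_2 = 120; cx_3 = 304; cy_3 = 328; r_3 = 32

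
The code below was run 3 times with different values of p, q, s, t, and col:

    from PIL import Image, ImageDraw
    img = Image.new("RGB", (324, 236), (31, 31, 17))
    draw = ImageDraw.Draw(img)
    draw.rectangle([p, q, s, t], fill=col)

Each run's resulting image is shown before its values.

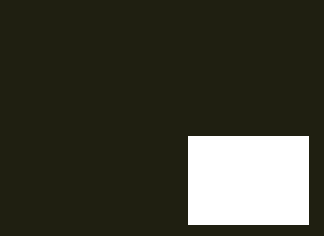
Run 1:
p = 188, q = 136, s = 308, t = 224, col = 'white'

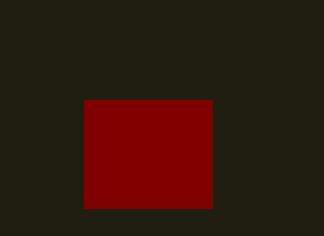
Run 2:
p = 84
q = 100
s = 212
t = 208
col = 'maroon'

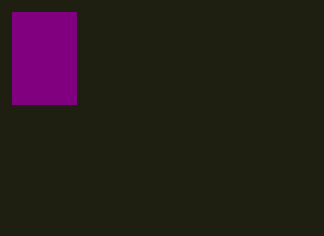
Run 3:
p = 12; q = 12; s = 76; t = 104; col = 'purple'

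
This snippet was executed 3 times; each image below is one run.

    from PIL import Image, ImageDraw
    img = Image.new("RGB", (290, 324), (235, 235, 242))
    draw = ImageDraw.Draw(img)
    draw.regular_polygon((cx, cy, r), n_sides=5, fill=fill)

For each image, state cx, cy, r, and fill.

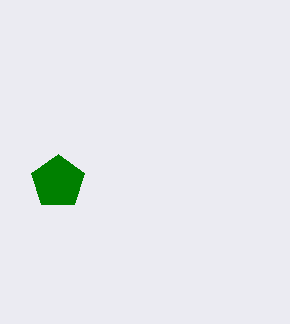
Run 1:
cx = 58; cy = 182; r = 28; fill = 'green'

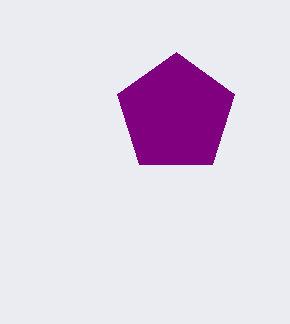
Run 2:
cx = 176
cy = 114
r = 62
fill = 'purple'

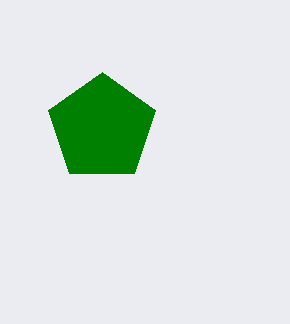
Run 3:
cx = 102, cy = 128, r = 56, fill = 'green'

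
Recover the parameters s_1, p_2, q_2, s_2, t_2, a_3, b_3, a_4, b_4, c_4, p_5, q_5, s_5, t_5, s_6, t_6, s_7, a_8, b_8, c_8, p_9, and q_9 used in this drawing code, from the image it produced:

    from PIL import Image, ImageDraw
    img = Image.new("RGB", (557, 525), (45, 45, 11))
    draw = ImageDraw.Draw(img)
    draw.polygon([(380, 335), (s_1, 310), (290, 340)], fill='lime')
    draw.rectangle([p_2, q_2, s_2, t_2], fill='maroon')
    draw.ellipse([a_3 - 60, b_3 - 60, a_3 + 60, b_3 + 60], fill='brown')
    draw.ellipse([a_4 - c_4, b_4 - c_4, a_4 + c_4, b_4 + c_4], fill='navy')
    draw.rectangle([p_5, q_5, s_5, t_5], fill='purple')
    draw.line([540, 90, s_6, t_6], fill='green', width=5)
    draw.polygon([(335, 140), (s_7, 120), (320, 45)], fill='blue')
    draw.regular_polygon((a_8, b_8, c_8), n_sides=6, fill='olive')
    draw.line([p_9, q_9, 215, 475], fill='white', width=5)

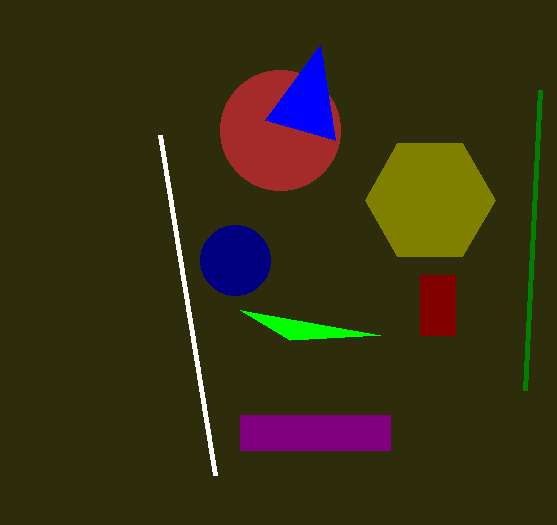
s_1 = 240, p_2 = 420, q_2 = 275, s_2 = 455, t_2 = 335, a_3 = 280, b_3 = 130, a_4 = 235, b_4 = 260, c_4 = 35, p_5 = 240, q_5 = 415, s_5 = 390, t_5 = 450, s_6 = 525, t_6 = 390, s_7 = 265, a_8 = 430, b_8 = 200, c_8 = 65, p_9 = 160, q_9 = 135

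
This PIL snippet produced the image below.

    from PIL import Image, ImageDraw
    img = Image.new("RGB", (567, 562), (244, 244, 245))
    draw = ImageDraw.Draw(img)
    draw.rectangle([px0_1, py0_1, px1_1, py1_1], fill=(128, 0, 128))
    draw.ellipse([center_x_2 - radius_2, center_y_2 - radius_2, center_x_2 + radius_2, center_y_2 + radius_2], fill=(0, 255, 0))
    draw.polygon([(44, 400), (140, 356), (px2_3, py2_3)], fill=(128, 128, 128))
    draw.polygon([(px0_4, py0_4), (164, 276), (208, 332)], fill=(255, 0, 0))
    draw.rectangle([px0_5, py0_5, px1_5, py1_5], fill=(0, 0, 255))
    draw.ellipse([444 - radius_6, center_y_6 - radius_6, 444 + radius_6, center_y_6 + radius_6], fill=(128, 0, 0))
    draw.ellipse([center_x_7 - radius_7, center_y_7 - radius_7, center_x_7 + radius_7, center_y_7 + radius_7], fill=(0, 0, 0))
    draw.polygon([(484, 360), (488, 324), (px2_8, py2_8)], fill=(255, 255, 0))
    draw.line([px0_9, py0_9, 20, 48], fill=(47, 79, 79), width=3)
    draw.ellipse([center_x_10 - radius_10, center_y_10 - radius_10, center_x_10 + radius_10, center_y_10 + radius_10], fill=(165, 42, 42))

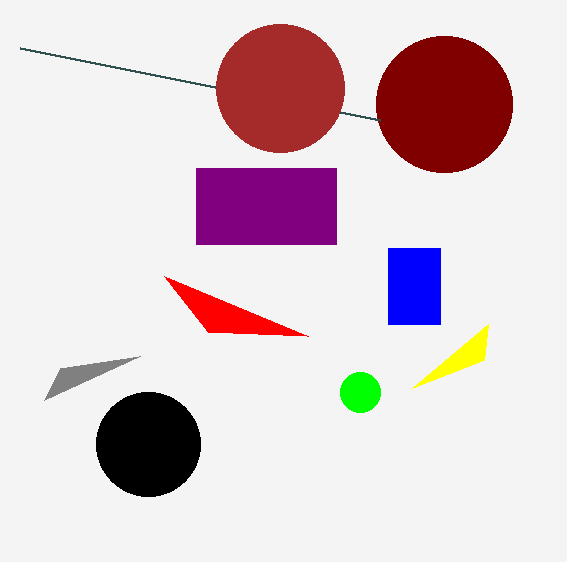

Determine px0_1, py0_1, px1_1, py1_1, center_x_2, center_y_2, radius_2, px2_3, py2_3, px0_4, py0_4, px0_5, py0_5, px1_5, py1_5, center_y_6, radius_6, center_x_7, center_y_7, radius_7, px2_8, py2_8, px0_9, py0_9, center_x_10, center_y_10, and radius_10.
px0_1 = 196
py0_1 = 168
px1_1 = 336
py1_1 = 244
center_x_2 = 360
center_y_2 = 392
radius_2 = 20
px2_3 = 60
py2_3 = 368
px0_4 = 308
py0_4 = 336
px0_5 = 388
py0_5 = 248
px1_5 = 440
py1_5 = 324
center_y_6 = 104
radius_6 = 68
center_x_7 = 148
center_y_7 = 444
radius_7 = 52
px2_8 = 412
py2_8 = 388
px0_9 = 380
py0_9 = 120
center_x_10 = 280
center_y_10 = 88
radius_10 = 64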